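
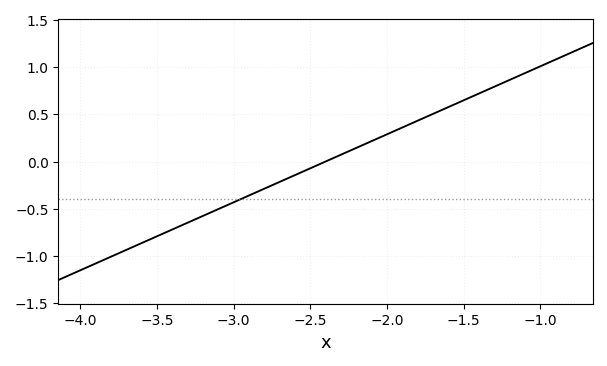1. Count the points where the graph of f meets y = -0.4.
1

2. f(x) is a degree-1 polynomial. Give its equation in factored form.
y = 0.72(x + 2.4)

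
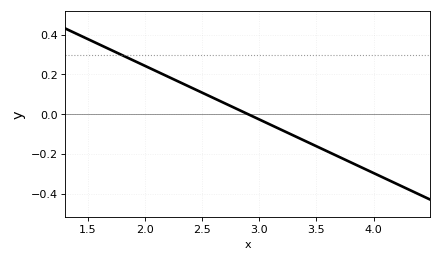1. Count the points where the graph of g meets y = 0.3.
1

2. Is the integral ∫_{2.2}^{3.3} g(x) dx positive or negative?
positive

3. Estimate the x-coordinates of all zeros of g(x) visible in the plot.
2.9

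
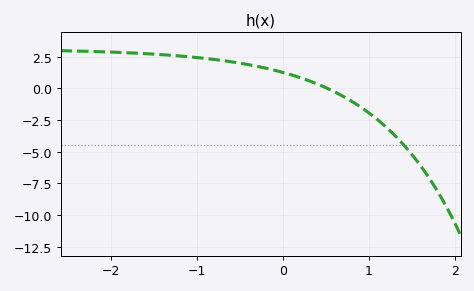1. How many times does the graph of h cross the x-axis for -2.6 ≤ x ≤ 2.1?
1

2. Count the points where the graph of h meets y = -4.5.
1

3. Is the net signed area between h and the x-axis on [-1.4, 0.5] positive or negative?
positive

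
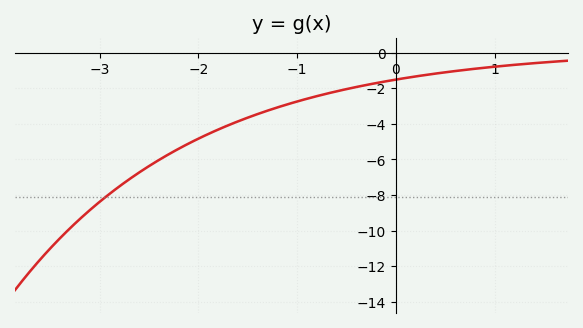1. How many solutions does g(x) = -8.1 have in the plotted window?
1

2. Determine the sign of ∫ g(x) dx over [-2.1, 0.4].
negative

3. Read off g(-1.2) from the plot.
-3.07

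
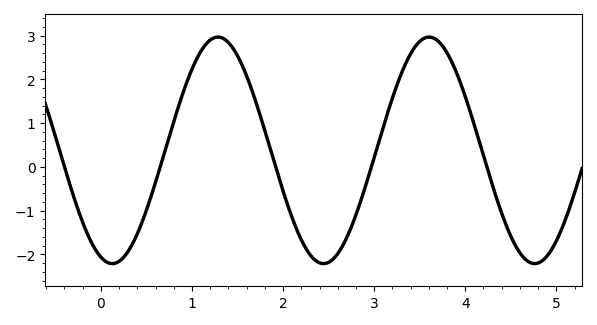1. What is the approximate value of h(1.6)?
2.1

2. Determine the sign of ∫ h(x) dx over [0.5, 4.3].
positive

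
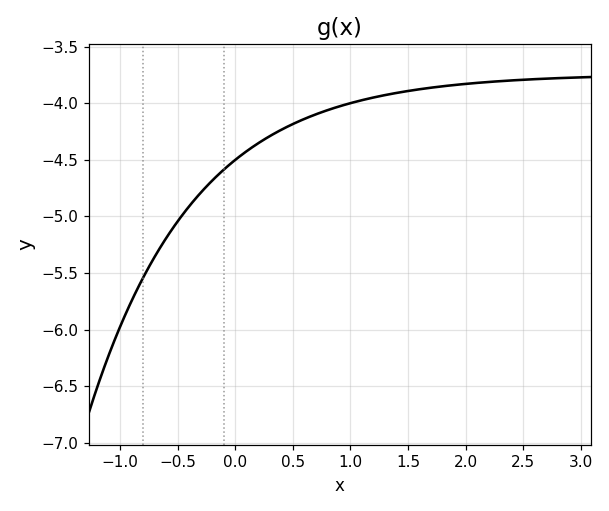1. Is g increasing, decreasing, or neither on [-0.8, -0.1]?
increasing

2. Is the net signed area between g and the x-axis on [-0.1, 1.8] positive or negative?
negative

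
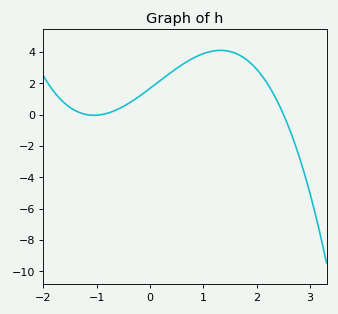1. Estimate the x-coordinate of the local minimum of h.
-1.05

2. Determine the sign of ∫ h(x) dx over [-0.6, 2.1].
positive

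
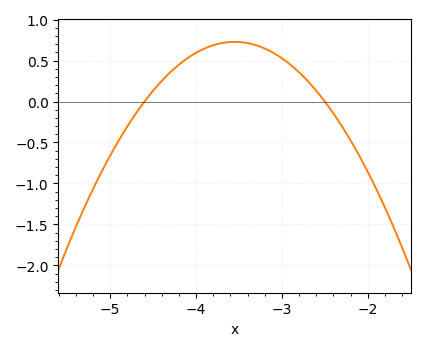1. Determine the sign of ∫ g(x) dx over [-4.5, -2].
positive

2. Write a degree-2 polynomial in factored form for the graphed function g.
y = -0.66(x + 4.6)(x + 2.5)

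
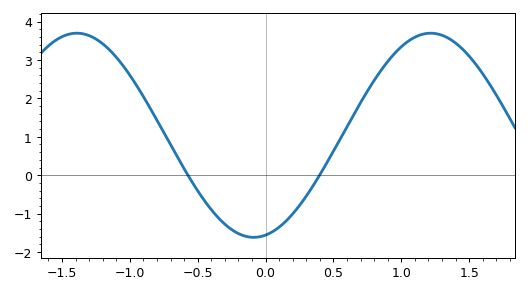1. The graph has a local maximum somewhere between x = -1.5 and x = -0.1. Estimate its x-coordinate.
-1.39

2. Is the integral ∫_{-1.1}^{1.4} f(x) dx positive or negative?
positive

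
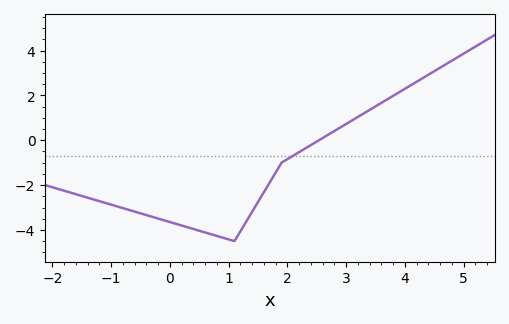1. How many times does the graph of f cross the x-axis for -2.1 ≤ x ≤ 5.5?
1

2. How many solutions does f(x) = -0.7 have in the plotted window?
1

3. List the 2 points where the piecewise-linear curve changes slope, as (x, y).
(1.1, -4.5); (1.9, -1)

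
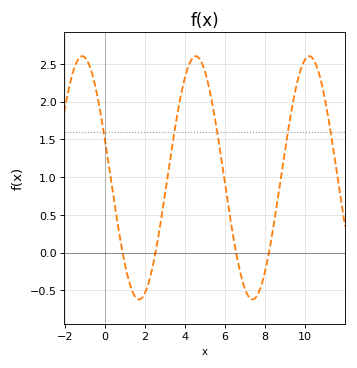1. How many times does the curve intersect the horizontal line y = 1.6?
5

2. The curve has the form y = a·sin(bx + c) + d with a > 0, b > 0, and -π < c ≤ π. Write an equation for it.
y = 1.61sin(1.11x + 2.81) + 0.99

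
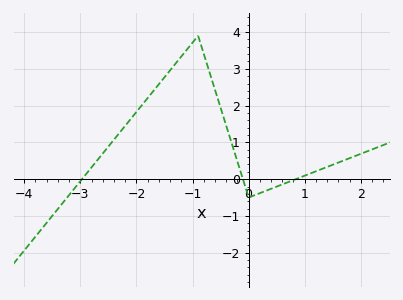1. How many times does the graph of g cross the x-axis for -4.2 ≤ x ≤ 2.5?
3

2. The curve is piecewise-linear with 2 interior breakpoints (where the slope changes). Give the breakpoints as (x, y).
(-0.9, 3.9); (0, -0.5)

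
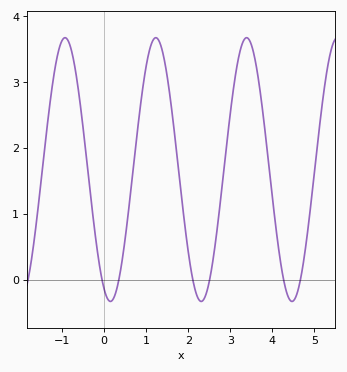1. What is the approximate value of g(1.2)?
3.7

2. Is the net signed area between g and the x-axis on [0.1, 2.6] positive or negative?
positive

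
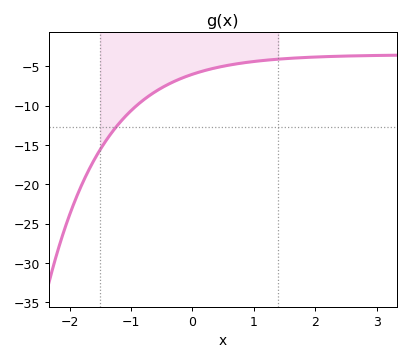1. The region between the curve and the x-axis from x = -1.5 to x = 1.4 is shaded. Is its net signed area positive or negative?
negative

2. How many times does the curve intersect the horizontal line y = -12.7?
1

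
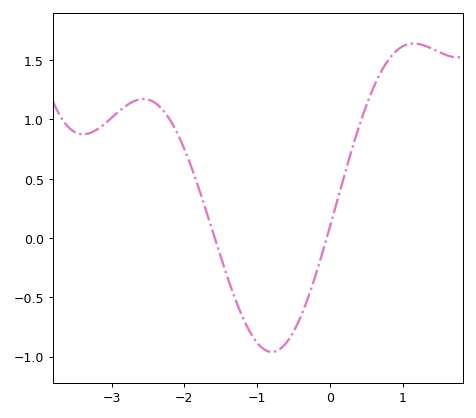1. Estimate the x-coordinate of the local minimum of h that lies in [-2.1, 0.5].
-0.8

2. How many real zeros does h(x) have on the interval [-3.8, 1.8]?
2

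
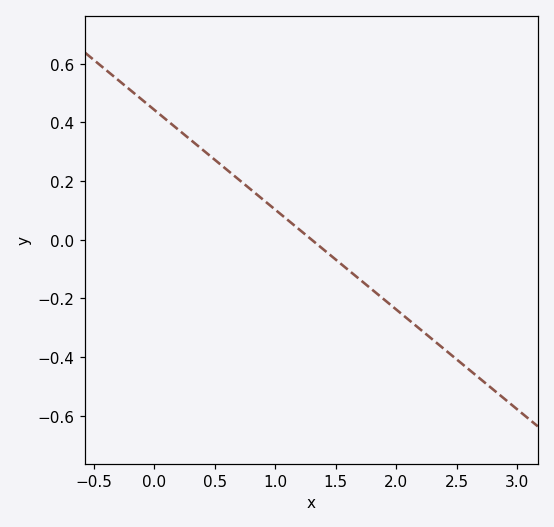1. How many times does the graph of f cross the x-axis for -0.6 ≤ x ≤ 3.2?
1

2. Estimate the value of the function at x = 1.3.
0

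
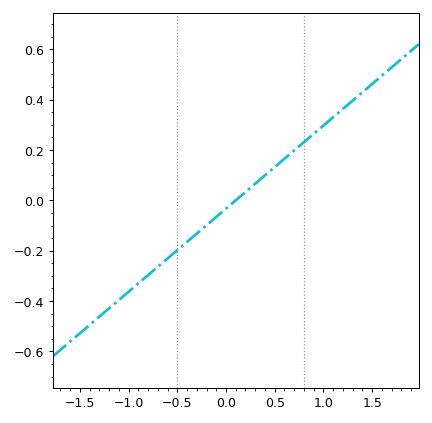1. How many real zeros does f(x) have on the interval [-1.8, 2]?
1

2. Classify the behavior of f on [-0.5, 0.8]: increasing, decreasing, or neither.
increasing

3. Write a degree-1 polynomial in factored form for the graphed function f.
y = 0.33(x - 0.1)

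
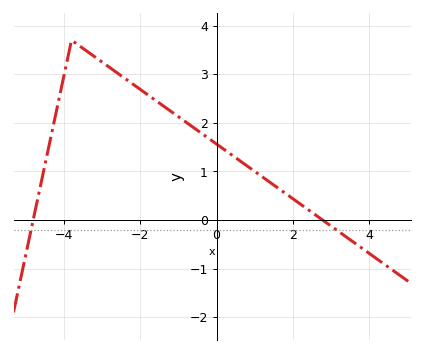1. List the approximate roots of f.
-4.8, 2.8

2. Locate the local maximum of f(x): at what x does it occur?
-3.8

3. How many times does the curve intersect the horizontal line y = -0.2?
2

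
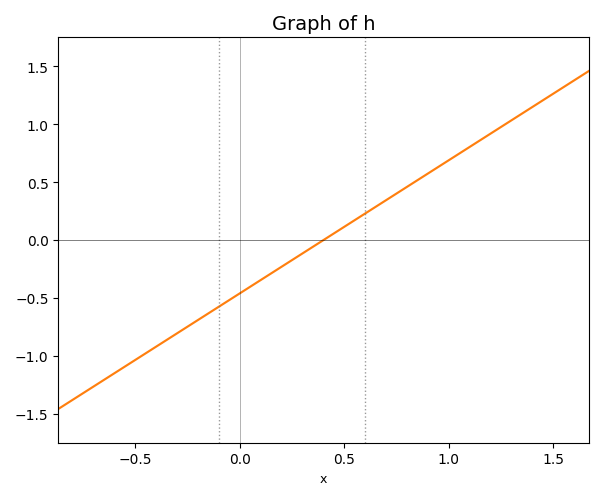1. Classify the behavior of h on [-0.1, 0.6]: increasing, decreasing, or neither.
increasing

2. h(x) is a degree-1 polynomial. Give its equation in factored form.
y = 1.15(x - 0.4)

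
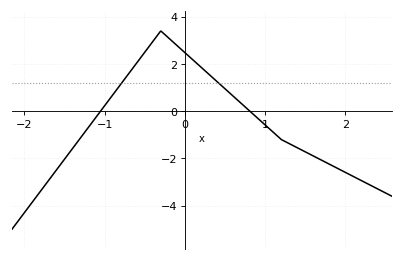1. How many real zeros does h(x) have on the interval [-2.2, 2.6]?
2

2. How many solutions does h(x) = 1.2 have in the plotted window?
2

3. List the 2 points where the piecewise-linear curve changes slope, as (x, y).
(-0.3, 3.4); (1.2, -1.2)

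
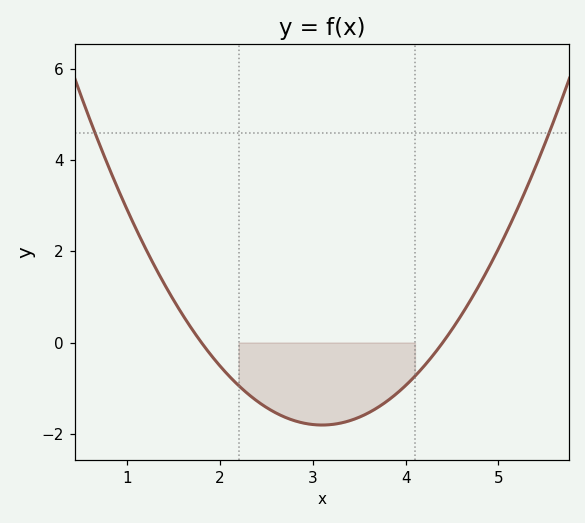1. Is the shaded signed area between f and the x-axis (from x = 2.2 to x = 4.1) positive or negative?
negative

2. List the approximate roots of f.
1.8, 4.4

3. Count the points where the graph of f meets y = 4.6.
2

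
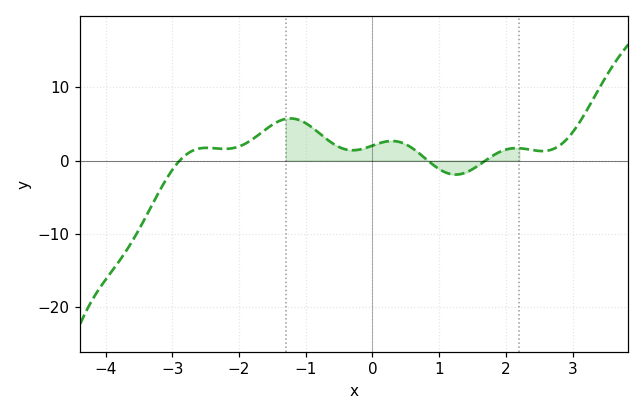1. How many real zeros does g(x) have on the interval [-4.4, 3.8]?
3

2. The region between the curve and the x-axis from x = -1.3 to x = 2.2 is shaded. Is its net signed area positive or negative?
positive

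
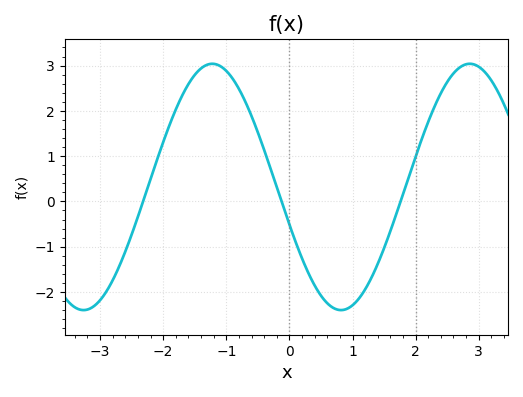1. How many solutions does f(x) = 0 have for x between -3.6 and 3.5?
3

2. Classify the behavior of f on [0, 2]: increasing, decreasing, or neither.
neither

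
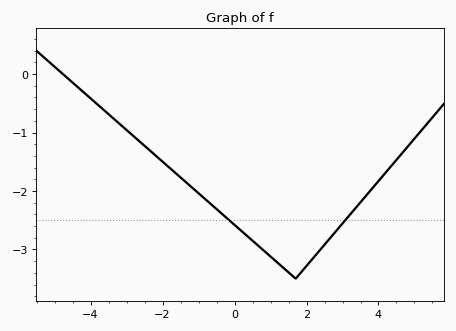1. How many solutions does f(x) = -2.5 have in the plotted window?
2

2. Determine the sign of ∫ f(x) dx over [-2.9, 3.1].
negative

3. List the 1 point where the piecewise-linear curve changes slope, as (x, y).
(1.7, -3.5)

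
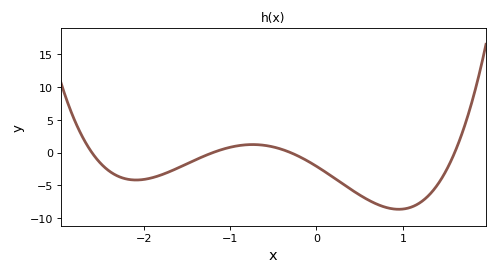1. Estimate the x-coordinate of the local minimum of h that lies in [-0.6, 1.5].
1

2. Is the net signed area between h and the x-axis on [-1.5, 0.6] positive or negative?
negative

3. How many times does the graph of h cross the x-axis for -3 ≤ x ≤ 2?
4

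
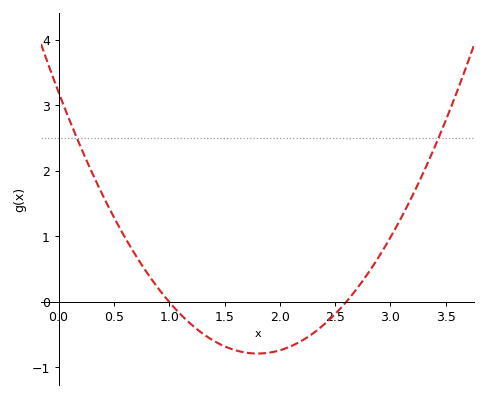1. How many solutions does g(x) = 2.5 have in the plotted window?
2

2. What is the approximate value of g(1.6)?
-0.7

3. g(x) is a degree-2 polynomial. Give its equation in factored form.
y = 1.23(x - 1)(x - 2.6)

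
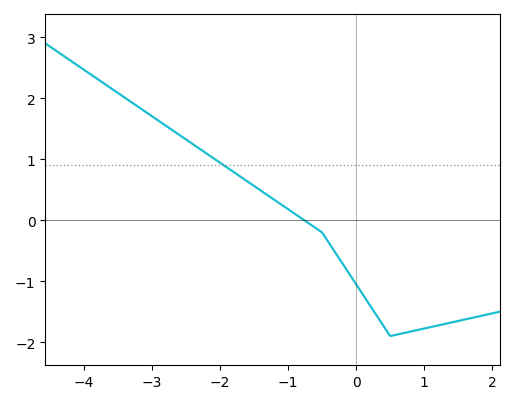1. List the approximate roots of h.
-0.762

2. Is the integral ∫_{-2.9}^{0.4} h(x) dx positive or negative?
positive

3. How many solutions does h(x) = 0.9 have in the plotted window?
1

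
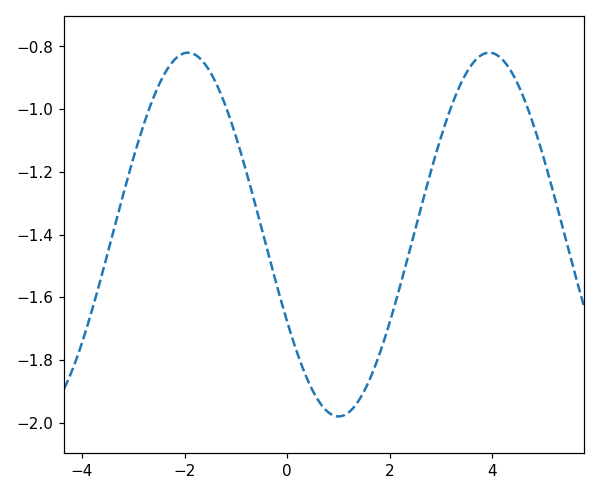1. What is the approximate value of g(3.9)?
-0.82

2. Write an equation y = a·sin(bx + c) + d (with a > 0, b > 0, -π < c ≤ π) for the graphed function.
y = 0.58sin(1.1x - 2.6) - 1.4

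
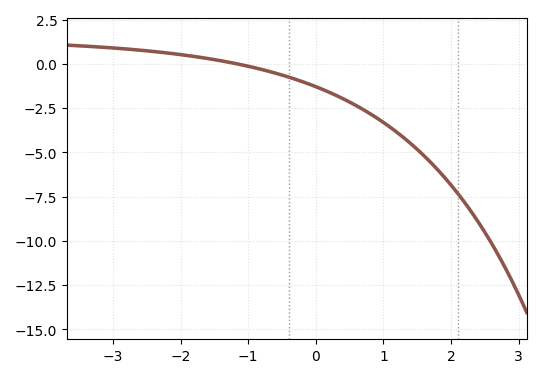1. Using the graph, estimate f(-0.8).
-0.4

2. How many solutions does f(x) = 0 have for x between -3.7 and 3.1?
1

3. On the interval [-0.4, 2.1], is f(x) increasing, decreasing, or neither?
decreasing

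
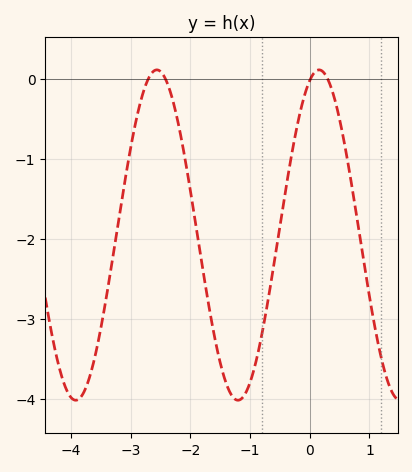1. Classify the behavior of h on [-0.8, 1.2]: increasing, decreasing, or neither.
neither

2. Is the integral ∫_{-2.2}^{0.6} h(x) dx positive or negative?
negative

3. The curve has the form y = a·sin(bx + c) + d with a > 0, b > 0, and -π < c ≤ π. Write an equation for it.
y = 2.06sin(2.31x + 1.21) - 1.95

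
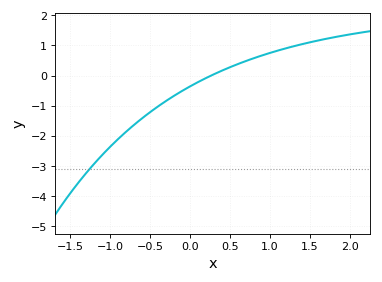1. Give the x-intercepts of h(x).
0.265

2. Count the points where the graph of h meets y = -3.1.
1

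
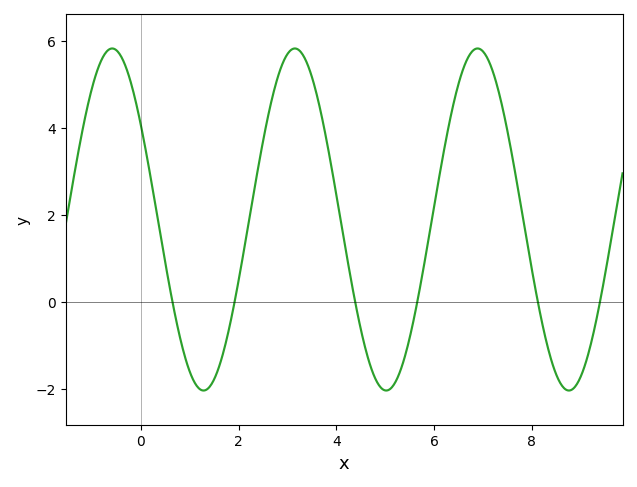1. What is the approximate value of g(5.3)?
-1.61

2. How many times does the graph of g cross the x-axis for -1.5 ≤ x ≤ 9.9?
6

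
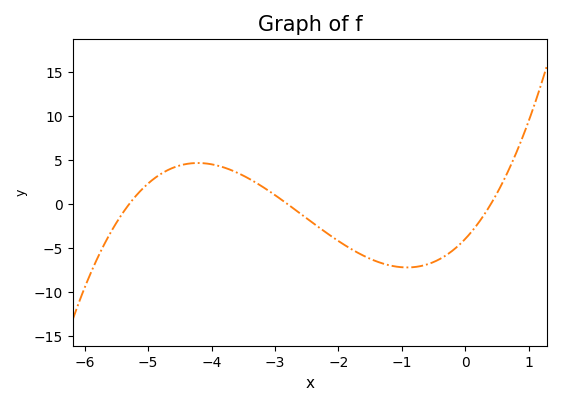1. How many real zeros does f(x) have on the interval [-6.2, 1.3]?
3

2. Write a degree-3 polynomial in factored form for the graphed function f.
y = 0.66(x + 5.3)(x + 2.8)(x - 0.4)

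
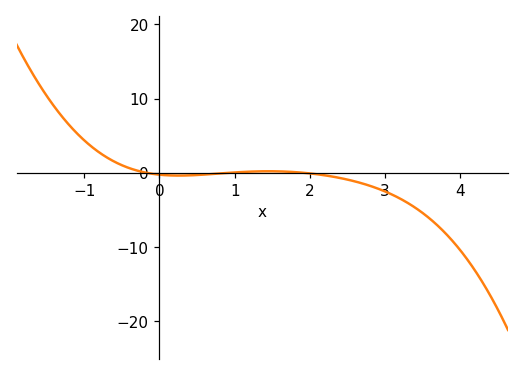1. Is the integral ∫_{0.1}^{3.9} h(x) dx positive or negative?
negative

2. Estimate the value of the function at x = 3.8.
-8.12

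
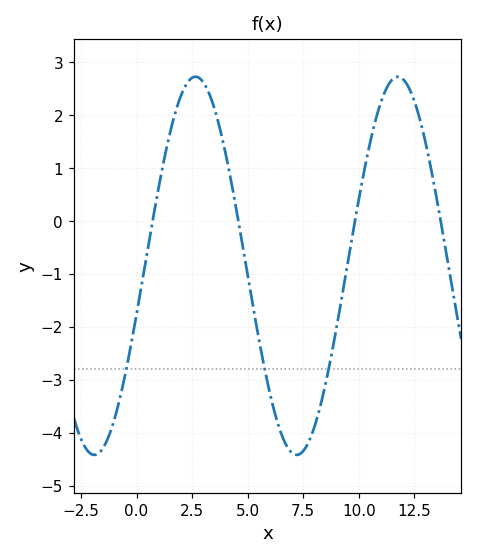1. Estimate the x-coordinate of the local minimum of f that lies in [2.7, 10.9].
7.2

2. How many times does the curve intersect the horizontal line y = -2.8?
3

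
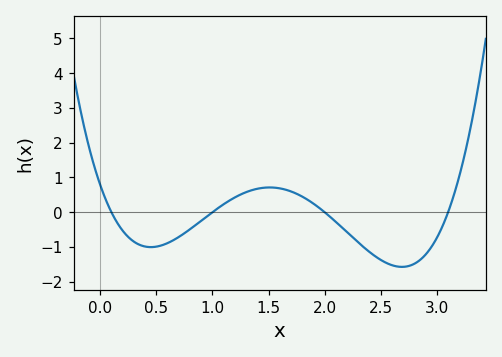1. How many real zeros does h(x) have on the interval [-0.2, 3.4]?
4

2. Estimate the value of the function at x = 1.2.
0.4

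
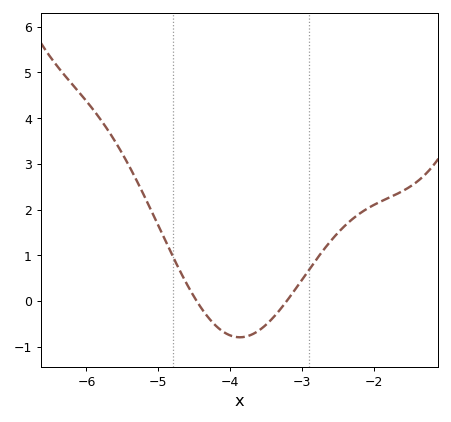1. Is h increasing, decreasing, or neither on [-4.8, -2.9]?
neither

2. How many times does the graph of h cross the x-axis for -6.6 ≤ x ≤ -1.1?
2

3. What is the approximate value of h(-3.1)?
0.2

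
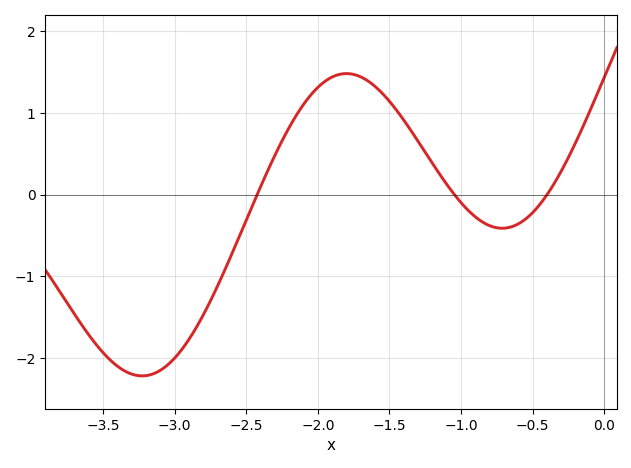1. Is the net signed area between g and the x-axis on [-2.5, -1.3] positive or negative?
positive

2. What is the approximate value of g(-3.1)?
-2.15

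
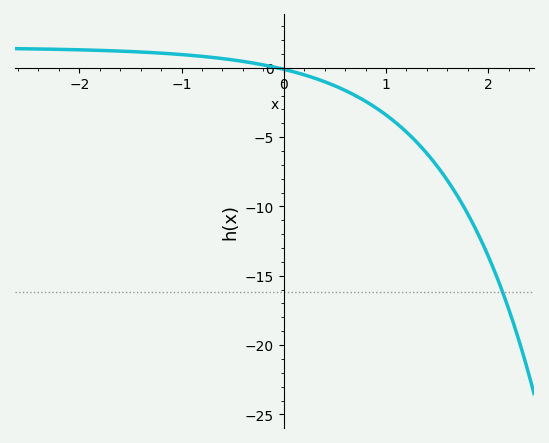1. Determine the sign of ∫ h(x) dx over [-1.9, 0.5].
positive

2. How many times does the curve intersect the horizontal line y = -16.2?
1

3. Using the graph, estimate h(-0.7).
0.748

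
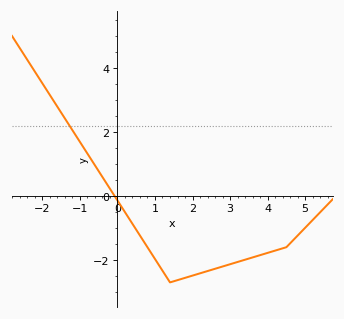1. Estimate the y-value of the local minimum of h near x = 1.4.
-2.7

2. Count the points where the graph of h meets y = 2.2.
1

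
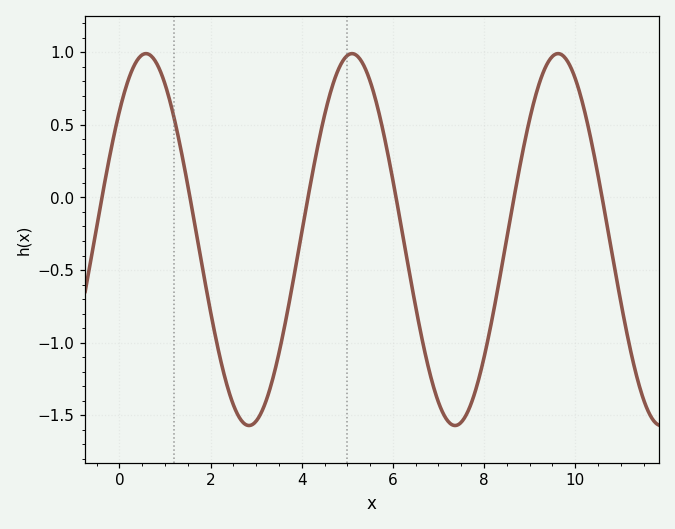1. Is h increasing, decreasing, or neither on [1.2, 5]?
neither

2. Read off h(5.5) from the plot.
0.8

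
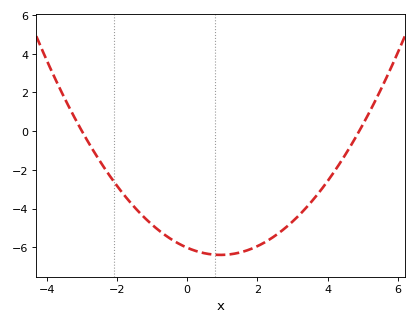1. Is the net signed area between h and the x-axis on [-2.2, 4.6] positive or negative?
negative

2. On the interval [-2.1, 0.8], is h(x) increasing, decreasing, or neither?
decreasing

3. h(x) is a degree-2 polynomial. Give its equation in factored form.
y = 0.41(x + 3)(x - 4.9)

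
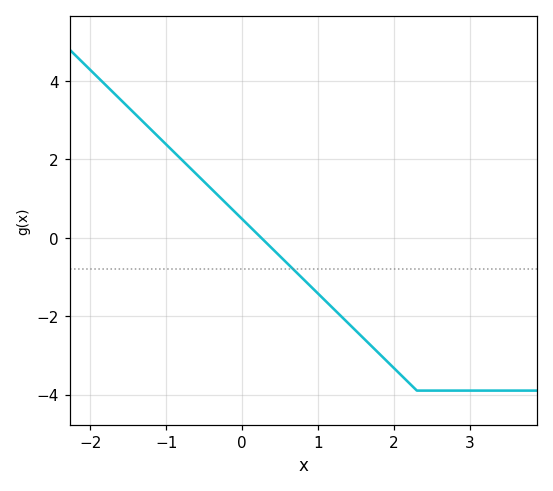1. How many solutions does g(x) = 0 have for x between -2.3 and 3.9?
1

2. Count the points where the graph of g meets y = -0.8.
1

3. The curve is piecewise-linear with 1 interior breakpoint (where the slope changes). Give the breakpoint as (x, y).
(2.3, -3.9)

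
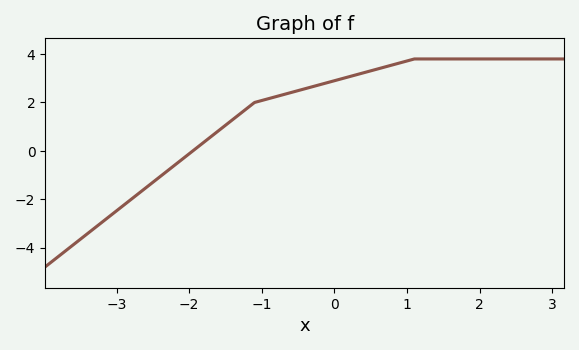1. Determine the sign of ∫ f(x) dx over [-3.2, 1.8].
positive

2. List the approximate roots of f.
-1.95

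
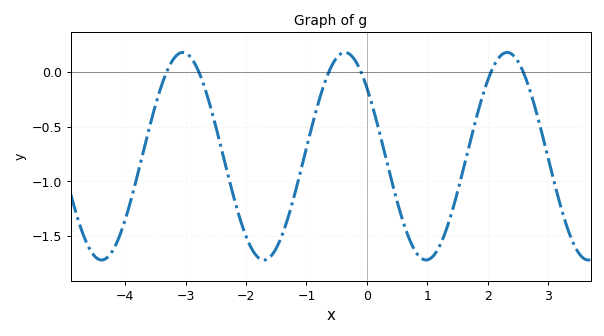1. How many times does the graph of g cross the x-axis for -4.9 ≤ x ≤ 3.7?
6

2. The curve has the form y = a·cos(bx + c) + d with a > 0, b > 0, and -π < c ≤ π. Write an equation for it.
y = 0.95cos(2.34x + 0.85) - 0.77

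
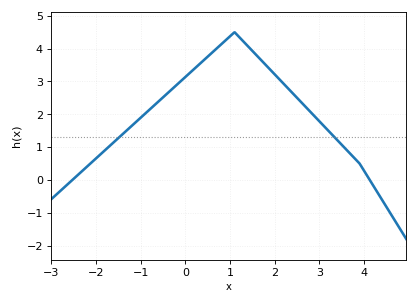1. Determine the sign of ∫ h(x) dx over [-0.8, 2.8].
positive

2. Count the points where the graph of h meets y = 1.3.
2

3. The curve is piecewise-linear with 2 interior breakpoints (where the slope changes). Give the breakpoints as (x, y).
(1.1, 4.5); (3.9, 0.5)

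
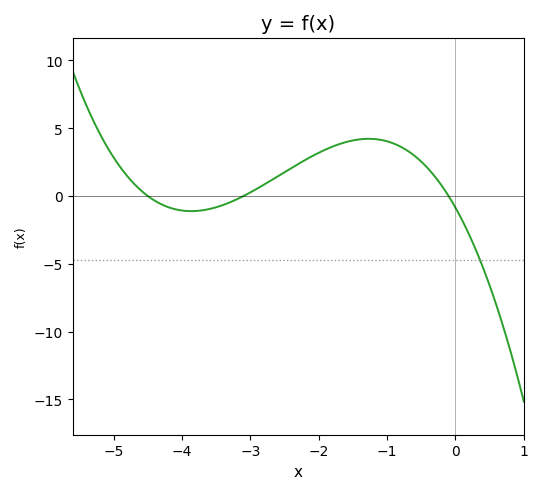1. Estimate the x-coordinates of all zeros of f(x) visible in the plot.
-4.5, -3.1, -0.1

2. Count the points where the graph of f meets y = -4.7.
1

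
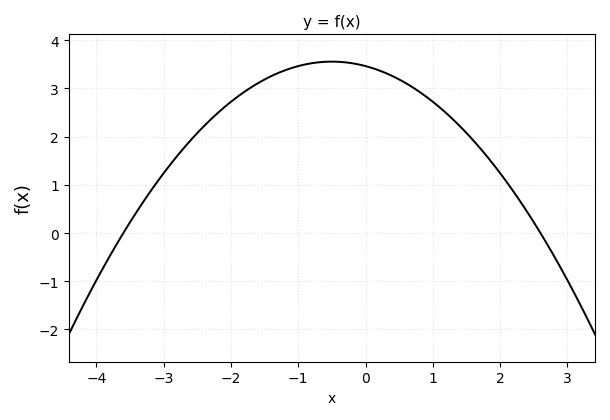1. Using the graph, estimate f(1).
2.72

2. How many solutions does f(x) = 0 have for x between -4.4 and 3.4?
2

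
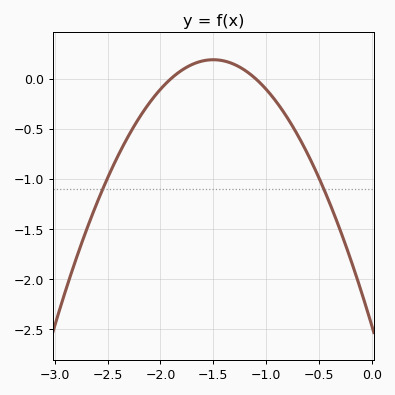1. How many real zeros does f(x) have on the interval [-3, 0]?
2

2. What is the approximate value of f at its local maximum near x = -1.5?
0.189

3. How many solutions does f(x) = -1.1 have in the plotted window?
2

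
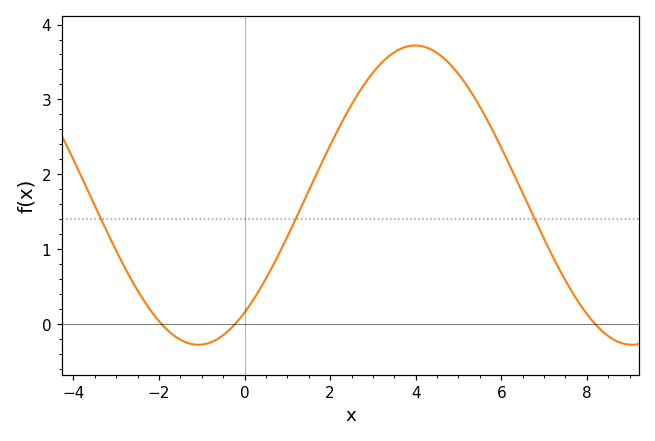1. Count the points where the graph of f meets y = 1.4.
3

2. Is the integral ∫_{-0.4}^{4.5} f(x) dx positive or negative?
positive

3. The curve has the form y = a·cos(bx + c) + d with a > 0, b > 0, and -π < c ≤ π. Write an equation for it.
y = 2cos(0.62x - 2.47) + 1.72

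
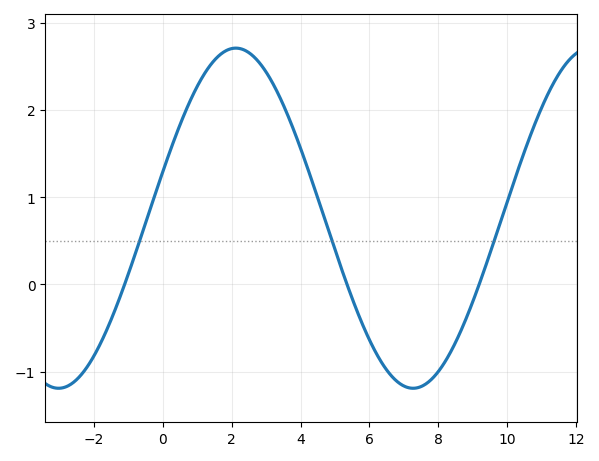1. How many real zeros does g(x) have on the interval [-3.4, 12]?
3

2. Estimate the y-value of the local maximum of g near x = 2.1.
2.71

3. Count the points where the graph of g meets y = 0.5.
3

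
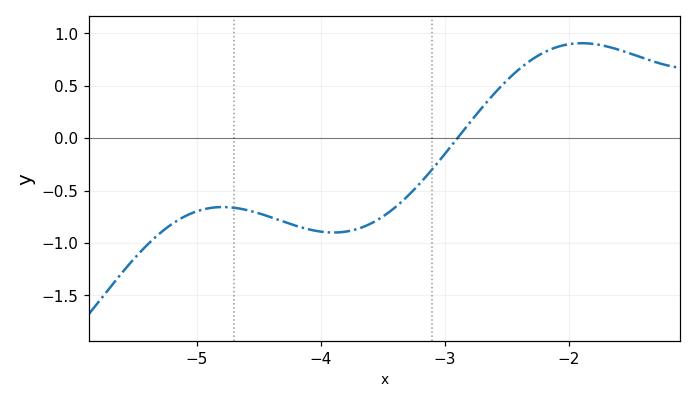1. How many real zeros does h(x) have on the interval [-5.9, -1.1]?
1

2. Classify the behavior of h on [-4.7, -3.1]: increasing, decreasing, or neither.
neither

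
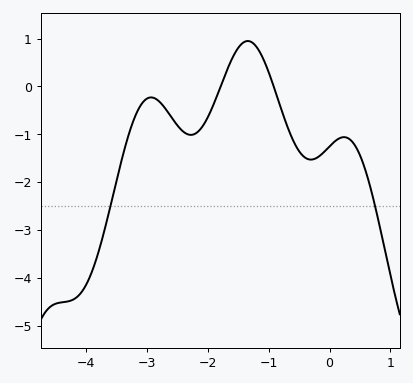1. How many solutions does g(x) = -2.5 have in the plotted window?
2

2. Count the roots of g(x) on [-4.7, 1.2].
2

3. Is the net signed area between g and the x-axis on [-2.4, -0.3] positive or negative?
negative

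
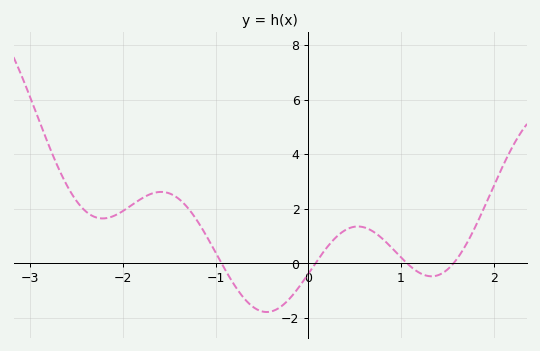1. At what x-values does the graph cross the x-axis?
-0.9, 0.1, 1.1, 1.6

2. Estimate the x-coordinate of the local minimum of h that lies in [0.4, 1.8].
1.3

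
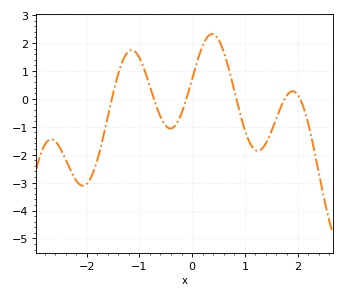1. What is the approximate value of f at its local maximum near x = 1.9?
0.269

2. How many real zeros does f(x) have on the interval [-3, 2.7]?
6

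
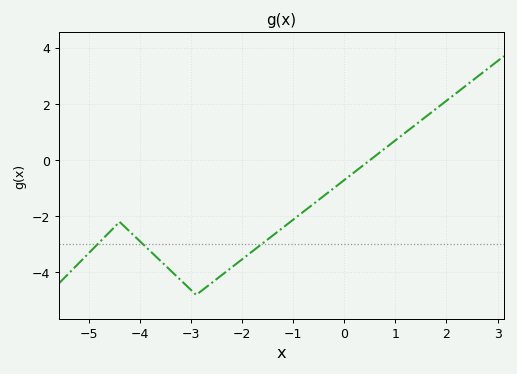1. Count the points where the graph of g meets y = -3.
3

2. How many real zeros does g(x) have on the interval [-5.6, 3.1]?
1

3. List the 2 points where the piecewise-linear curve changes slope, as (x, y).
(-4.4, -2.2); (-2.9, -4.8)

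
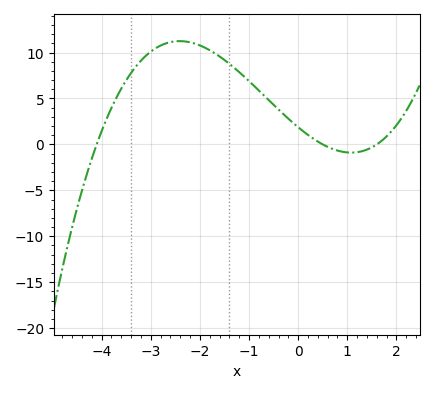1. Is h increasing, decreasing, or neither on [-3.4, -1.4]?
neither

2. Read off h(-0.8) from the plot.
6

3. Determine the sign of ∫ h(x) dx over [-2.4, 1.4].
positive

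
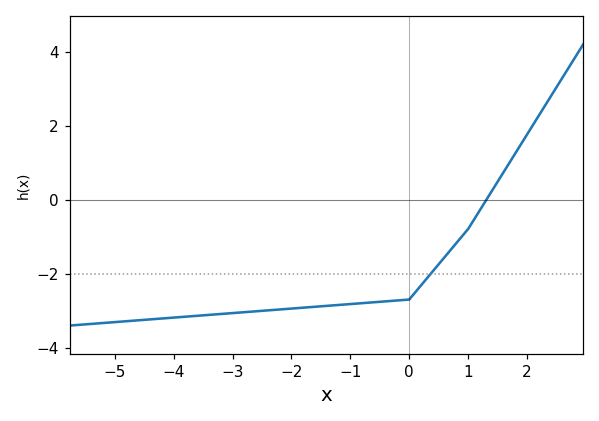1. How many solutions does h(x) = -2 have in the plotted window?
1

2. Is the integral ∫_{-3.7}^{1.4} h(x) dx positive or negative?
negative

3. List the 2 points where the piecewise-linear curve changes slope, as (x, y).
(0, -2.7); (1, -0.8)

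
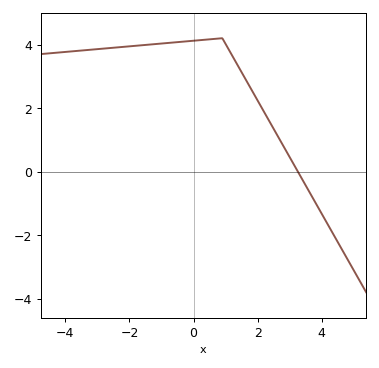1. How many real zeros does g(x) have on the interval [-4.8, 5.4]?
1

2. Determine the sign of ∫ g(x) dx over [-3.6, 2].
positive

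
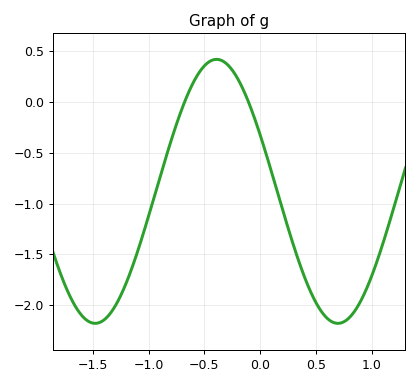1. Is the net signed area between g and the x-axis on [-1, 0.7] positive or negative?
negative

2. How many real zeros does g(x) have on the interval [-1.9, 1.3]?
2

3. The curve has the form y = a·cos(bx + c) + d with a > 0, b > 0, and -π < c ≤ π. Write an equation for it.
y = 1.3cos(2.9x + 1.1) - 0.88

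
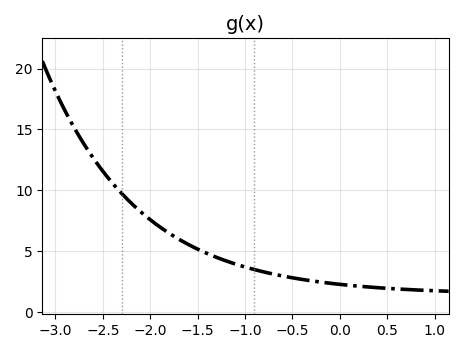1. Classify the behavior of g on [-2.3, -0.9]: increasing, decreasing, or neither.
decreasing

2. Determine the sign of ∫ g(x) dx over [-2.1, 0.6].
positive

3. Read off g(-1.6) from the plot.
5.57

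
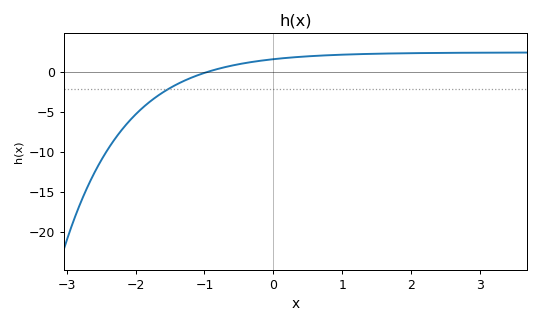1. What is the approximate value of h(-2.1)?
-6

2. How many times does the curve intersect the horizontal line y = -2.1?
1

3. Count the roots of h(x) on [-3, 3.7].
1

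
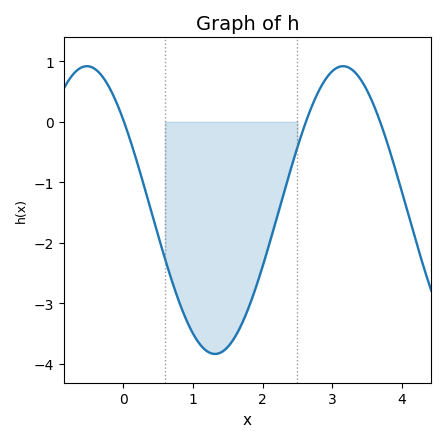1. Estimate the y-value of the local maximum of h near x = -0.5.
0.9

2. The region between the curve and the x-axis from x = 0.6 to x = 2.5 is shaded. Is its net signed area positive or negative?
negative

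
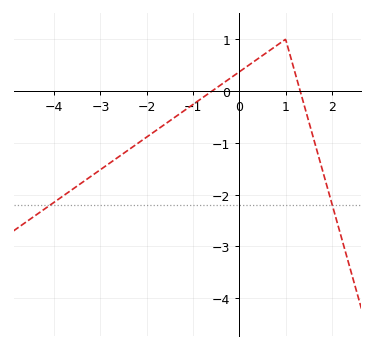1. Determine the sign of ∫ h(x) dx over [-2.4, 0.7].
negative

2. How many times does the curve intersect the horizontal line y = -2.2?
2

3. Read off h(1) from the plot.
1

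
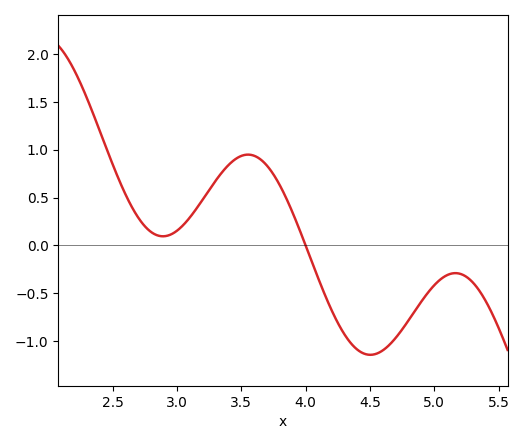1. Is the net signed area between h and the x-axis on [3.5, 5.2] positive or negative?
negative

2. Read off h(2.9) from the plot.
0.1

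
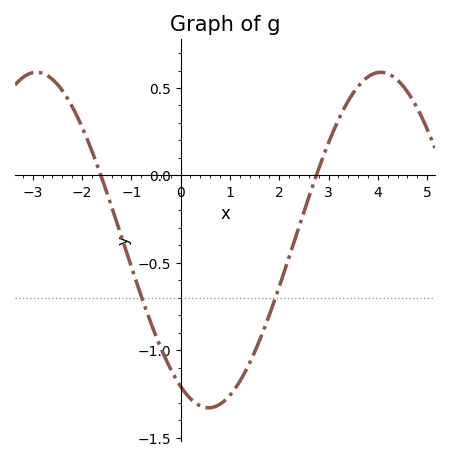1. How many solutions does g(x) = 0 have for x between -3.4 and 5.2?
2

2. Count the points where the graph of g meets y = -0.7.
2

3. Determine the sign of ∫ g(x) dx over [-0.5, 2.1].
negative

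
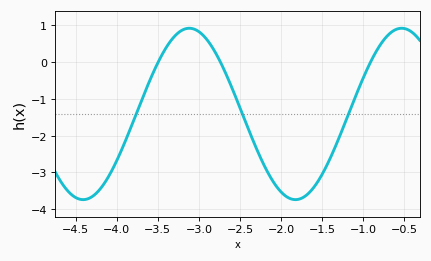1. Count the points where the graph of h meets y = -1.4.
3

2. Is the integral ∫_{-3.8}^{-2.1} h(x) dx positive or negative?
negative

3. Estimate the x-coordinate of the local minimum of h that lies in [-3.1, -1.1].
-1.82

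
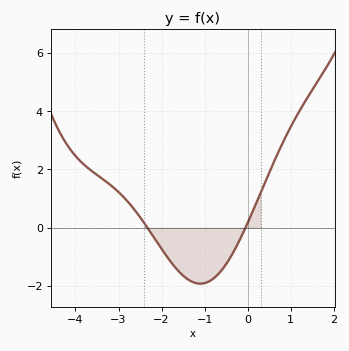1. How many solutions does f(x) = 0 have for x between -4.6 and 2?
2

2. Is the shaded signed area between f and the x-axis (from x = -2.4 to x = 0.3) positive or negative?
negative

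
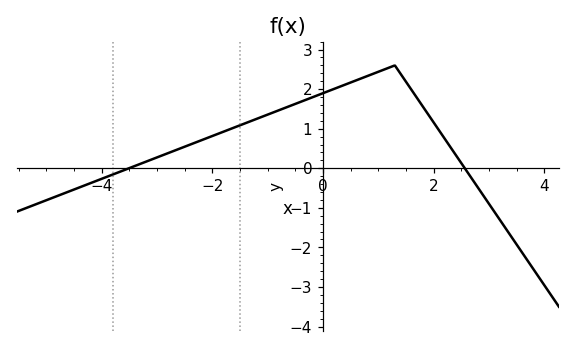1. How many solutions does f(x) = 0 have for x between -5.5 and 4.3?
2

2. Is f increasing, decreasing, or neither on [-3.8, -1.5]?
increasing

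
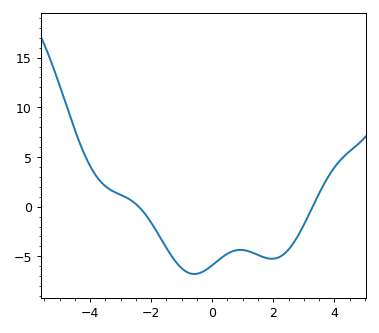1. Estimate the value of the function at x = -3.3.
1.5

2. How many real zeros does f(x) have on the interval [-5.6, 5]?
2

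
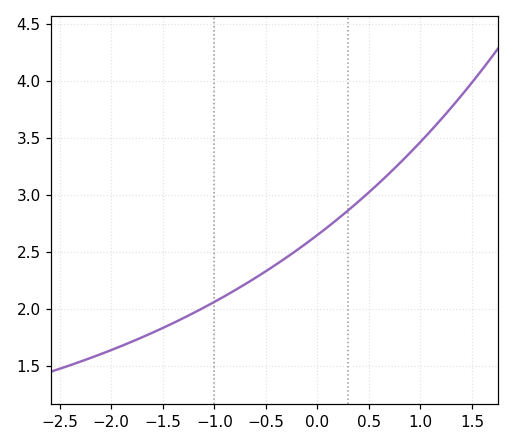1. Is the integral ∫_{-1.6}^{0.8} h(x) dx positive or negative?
positive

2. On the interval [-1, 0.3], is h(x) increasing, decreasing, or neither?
increasing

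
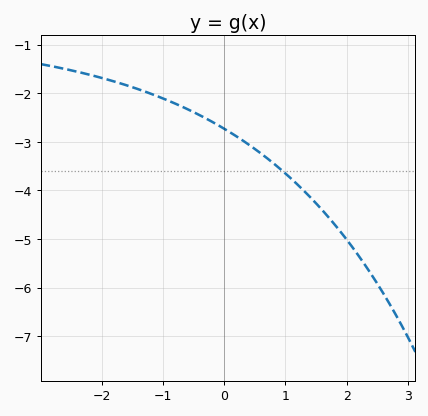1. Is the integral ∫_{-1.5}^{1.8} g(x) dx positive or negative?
negative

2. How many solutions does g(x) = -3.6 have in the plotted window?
1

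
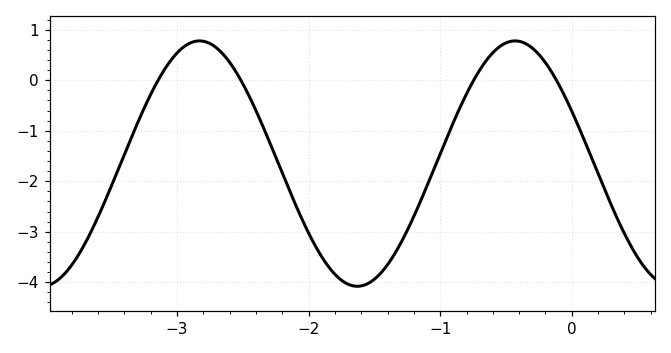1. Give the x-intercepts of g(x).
-3.14, -2.51, -0.746, -0.117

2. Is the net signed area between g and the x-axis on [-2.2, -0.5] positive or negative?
negative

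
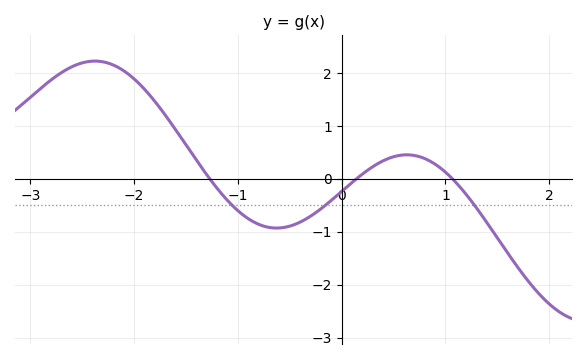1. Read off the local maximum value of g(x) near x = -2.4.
2.2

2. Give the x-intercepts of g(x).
-1.3, 0.1, 1.1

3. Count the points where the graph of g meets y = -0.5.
3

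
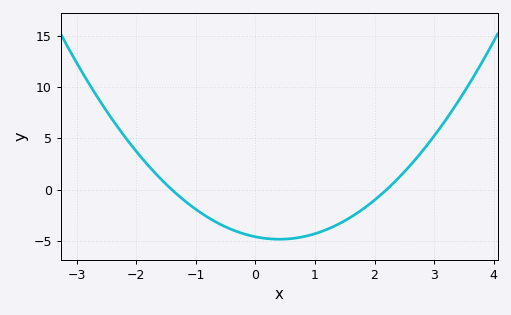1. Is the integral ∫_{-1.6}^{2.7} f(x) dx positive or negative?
negative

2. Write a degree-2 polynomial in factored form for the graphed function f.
y = 1.49(x + 1.4)(x - 2.2)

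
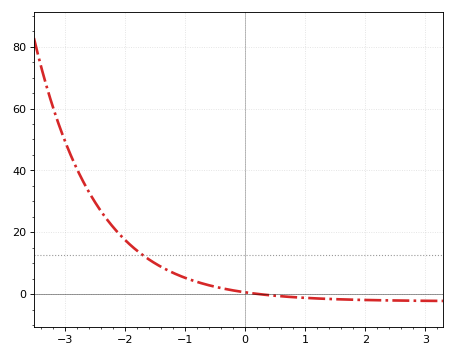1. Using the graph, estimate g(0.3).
-0.138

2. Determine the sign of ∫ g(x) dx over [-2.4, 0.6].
positive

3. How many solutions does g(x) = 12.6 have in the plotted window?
1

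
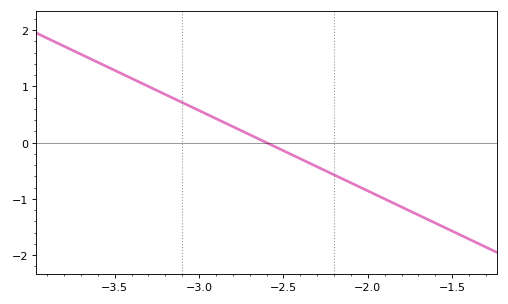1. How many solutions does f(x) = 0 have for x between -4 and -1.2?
1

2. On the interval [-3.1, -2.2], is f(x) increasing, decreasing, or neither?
decreasing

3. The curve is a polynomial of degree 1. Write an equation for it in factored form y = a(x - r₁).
y = -1.43(x + 2.6)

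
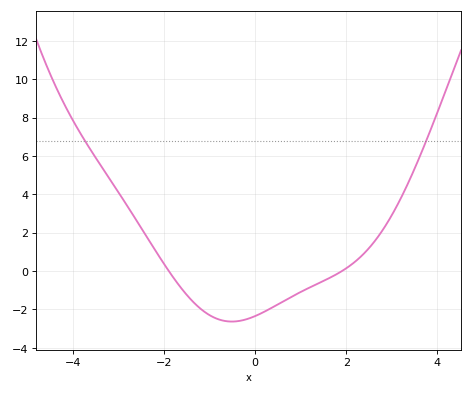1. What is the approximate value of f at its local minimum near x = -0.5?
-2.6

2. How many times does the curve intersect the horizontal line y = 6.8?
2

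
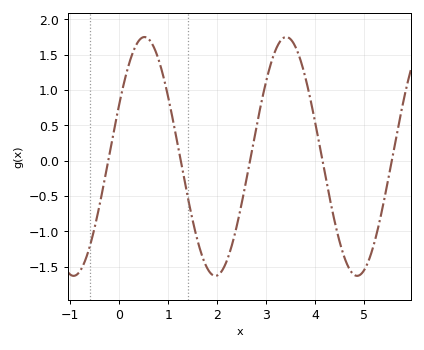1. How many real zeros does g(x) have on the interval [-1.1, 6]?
5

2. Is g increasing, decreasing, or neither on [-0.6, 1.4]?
neither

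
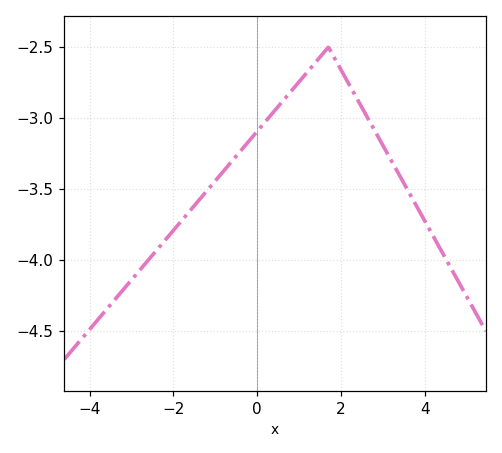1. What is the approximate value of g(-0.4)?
-3.23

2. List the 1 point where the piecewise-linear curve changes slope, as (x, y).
(1.7, -2.5)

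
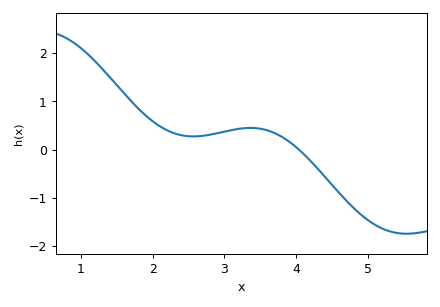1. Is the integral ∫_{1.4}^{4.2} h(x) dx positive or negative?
positive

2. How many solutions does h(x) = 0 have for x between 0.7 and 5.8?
1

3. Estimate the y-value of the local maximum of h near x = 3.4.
0.5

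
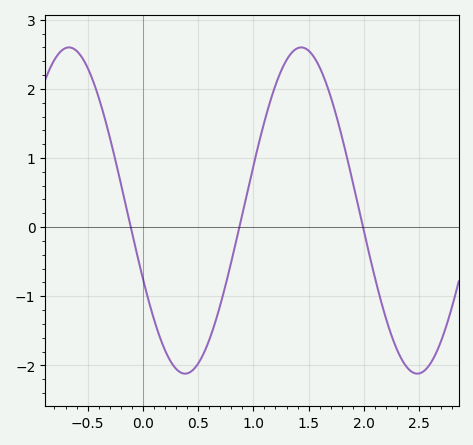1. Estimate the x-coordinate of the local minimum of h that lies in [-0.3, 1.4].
0.4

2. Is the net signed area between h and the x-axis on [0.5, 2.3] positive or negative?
positive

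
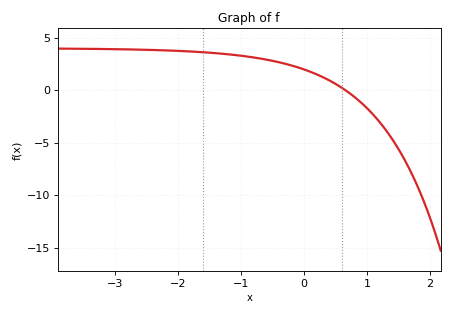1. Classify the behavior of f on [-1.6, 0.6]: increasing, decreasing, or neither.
decreasing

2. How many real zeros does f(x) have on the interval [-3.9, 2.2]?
1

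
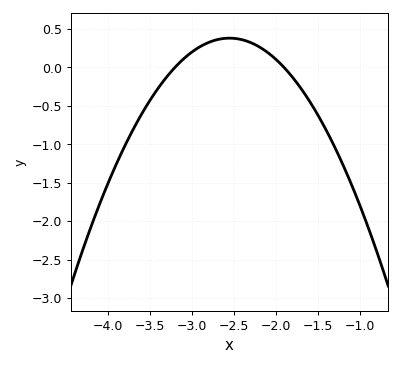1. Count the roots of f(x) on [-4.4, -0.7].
2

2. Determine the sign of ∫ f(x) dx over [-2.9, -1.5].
positive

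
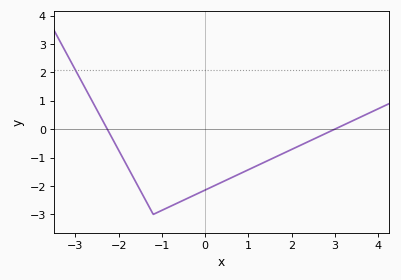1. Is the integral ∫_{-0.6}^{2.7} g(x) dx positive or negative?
negative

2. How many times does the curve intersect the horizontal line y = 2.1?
1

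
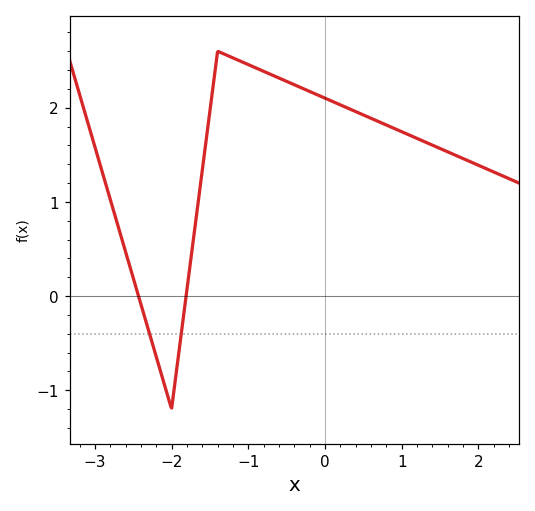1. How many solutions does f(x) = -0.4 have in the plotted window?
2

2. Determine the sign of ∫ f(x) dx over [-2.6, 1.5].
positive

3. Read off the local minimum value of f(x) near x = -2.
-1.2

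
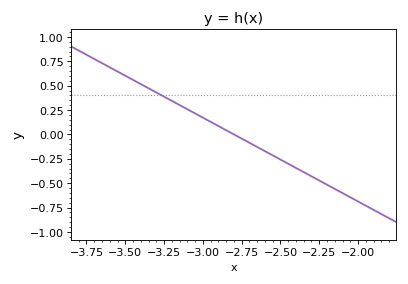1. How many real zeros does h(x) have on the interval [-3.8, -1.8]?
1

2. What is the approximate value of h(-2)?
-0.688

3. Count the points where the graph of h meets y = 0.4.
1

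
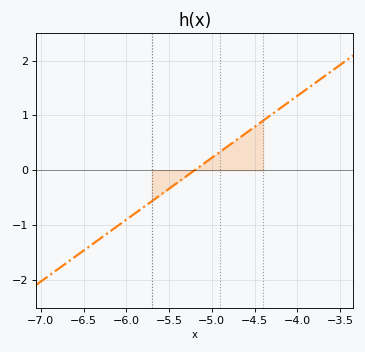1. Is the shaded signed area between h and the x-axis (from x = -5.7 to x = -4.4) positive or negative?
positive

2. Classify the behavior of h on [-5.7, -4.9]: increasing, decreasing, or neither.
increasing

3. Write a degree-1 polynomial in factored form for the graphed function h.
y = 1.13(x + 5.2)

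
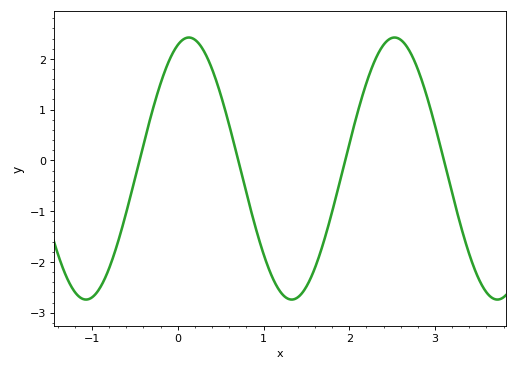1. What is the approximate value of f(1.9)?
-0.352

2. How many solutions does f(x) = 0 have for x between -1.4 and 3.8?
4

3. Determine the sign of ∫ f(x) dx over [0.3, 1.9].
negative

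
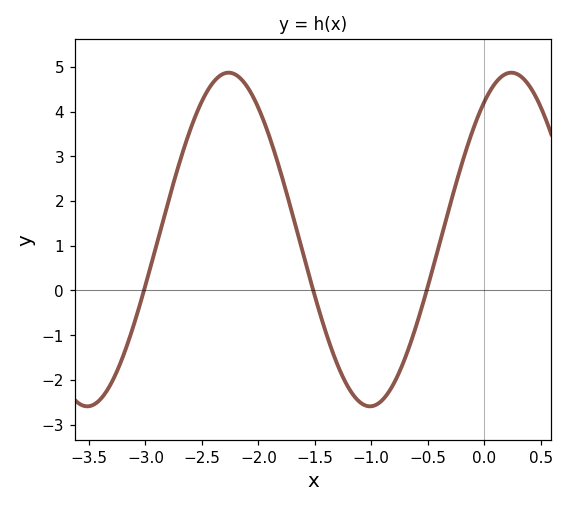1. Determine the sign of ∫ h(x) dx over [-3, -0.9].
positive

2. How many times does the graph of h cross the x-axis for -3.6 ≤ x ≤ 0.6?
3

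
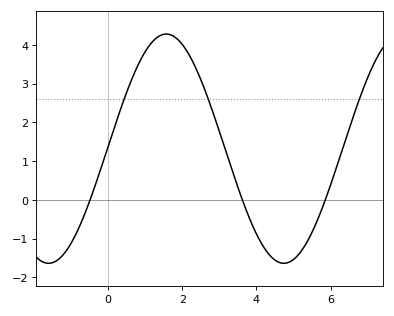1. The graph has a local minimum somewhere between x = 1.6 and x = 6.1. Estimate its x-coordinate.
4.74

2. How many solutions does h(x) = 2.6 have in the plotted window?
3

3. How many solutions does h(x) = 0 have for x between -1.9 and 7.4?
3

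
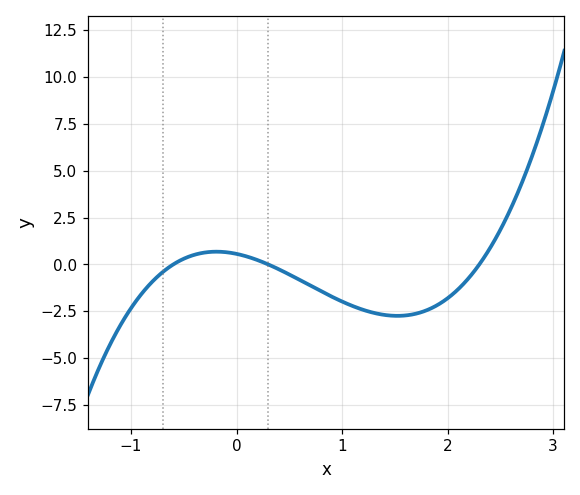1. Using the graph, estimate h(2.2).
-0.5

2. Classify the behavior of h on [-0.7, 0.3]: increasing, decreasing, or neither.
neither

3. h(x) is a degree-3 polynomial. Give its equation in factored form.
y = 1.36(x + 0.6)(x - 0.3)(x - 2.3)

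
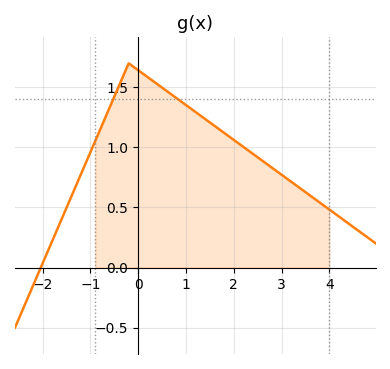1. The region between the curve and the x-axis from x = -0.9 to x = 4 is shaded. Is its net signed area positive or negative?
positive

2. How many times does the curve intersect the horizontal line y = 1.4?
2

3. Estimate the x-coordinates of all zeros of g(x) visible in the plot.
-2.04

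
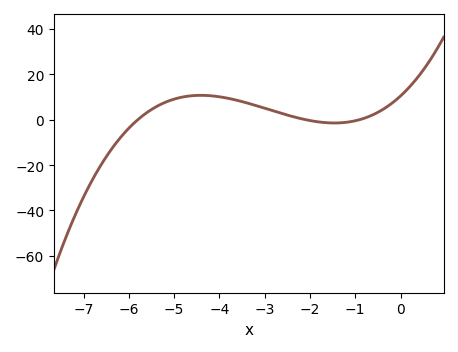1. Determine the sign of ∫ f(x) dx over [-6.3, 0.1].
positive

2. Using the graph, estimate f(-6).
-4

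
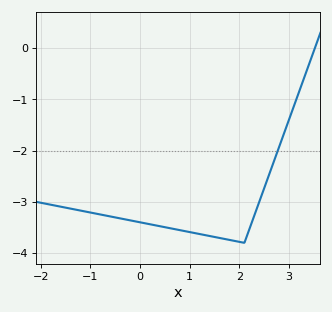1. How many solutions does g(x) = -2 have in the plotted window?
1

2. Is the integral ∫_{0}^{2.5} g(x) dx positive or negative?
negative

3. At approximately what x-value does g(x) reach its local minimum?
2.1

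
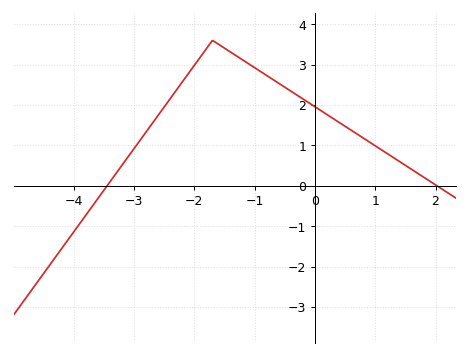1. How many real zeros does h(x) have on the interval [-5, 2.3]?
2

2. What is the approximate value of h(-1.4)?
3.31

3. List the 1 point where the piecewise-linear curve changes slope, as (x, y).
(-1.7, 3.6)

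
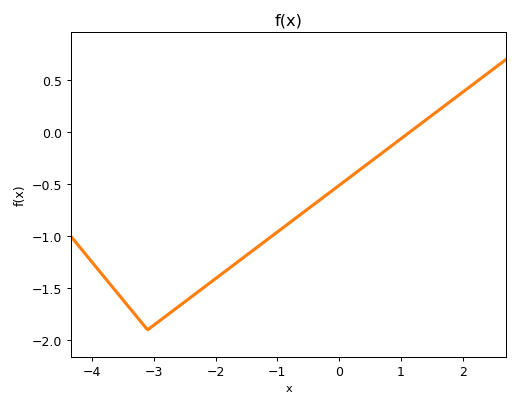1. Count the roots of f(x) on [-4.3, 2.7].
1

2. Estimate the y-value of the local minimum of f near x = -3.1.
-1.9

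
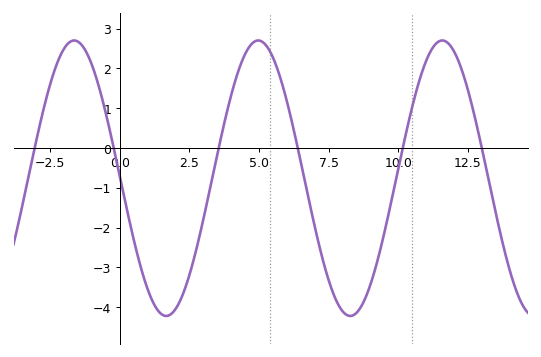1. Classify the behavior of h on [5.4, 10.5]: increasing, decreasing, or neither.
neither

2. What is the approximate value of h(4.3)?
2.02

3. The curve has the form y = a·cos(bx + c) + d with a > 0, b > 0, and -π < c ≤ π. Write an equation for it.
y = 3.46cos(0.95x + 1.56) - 0.76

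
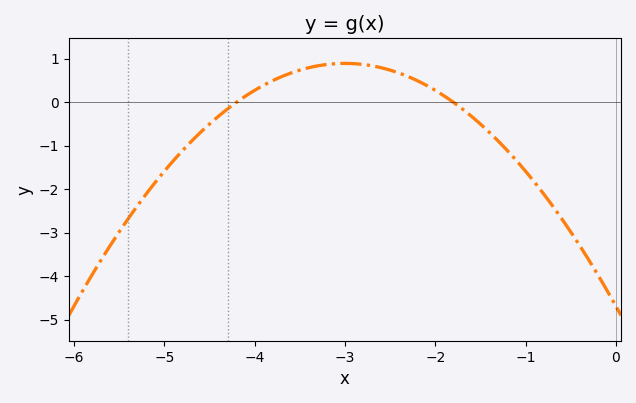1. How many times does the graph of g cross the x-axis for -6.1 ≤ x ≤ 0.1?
2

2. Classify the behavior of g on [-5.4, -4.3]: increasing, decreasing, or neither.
increasing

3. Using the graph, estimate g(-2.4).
0.67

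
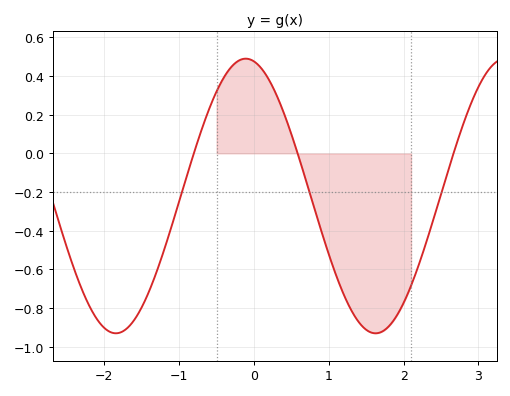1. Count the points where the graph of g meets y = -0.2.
3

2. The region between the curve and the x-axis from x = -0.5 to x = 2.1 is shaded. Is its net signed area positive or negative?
negative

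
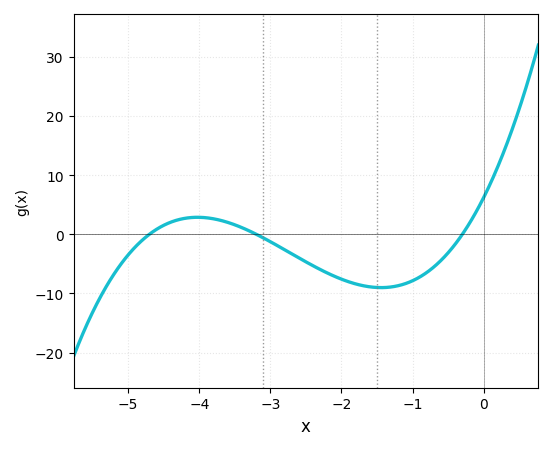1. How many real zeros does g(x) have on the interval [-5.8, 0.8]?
3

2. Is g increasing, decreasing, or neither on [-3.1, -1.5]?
decreasing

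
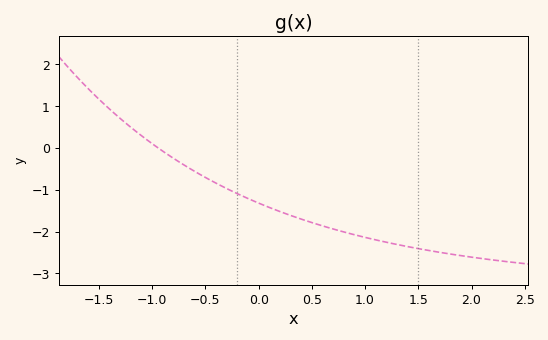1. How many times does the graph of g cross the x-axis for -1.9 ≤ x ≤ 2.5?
1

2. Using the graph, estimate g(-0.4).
-0.8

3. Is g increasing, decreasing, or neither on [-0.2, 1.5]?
decreasing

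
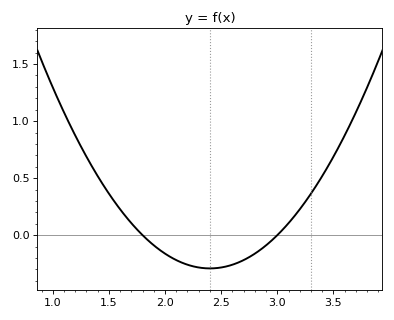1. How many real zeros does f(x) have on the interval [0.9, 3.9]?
2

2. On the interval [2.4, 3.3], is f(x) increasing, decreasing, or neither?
increasing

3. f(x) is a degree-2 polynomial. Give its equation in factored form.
y = 0.81(x - 1.8)(x - 3)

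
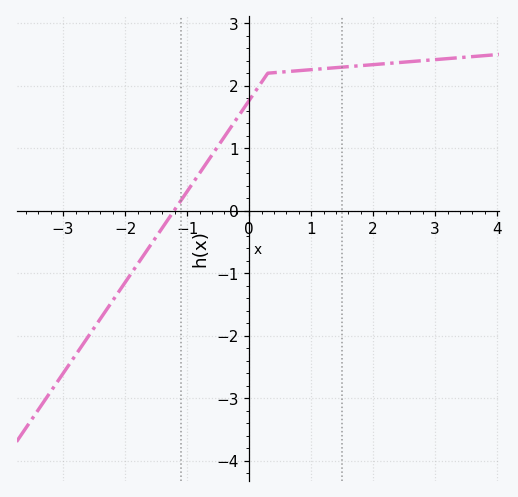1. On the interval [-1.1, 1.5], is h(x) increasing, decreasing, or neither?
increasing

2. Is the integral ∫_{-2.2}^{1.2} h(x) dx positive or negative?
positive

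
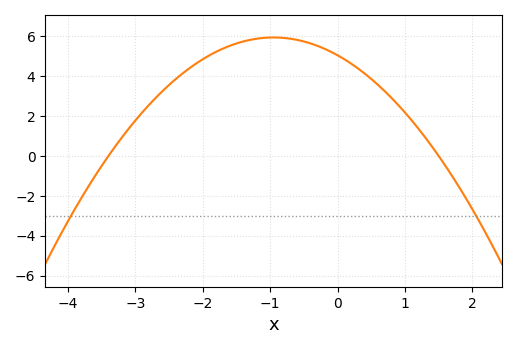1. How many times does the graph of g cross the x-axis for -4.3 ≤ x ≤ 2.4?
2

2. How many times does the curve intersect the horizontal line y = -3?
2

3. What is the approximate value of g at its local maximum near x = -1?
6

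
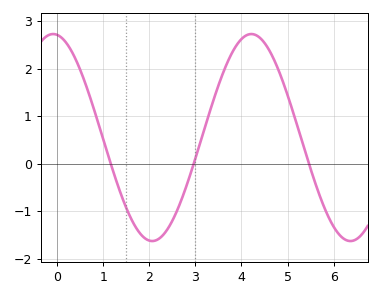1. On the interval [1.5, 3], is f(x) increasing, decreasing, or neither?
neither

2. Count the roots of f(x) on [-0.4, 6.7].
3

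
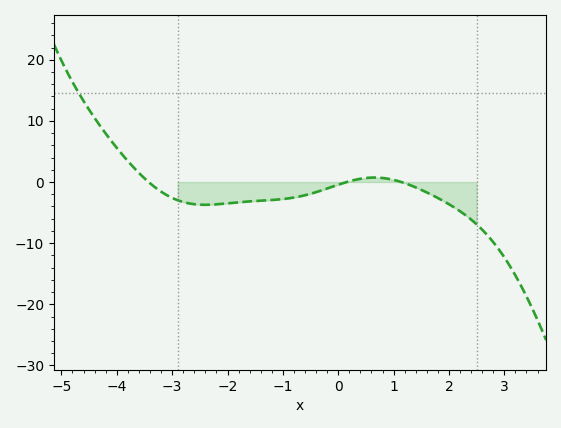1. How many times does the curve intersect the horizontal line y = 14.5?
1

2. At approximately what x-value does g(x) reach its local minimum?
-2.4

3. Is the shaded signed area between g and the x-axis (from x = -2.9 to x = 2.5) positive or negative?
negative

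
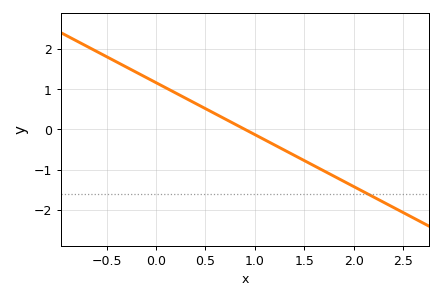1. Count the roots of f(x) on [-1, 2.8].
1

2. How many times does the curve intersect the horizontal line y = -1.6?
1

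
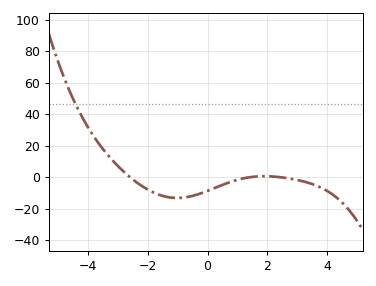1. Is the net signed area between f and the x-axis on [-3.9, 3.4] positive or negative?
negative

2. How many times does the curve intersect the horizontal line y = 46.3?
1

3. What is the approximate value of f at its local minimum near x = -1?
-13.3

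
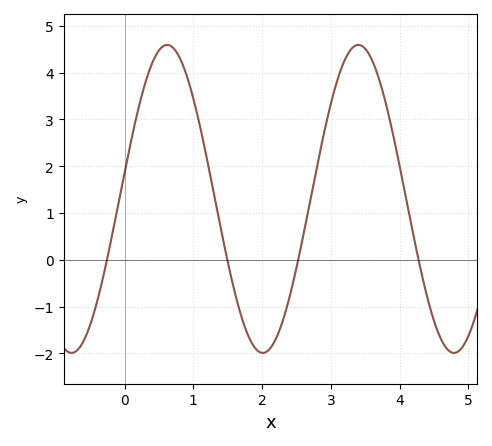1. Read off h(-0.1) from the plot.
1.1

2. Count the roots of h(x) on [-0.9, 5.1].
4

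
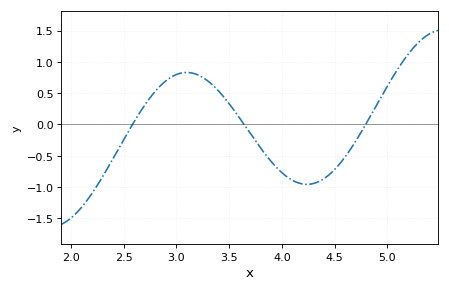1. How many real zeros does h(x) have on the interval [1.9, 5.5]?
3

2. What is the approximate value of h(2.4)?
-0.55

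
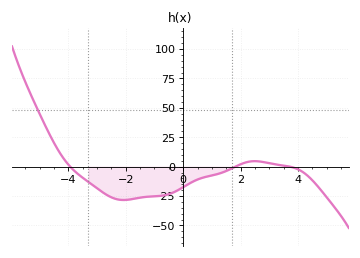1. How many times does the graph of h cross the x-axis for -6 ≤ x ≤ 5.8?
3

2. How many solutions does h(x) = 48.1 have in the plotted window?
1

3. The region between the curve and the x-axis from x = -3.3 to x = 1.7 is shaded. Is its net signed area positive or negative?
negative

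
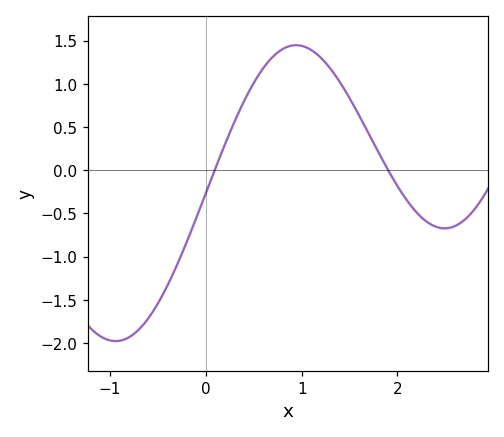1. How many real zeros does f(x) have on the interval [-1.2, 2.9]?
2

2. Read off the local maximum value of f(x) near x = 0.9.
1.45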